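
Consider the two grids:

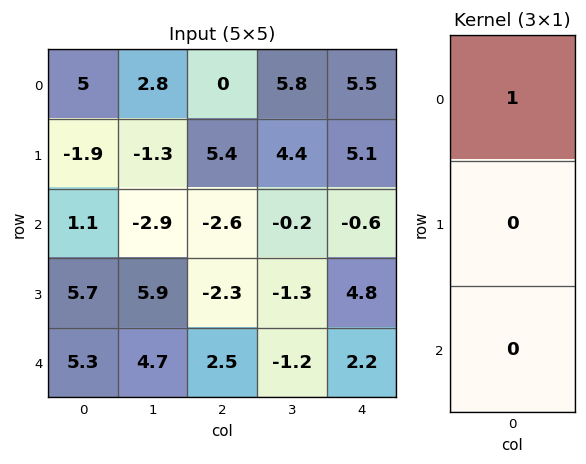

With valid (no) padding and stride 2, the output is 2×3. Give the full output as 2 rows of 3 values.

5 0 5.5
1.1 -2.6 -0.6

Output[0,0]: The receptive field on the input at this output position is [5 / -1.9 / 1.1]. Elementwise product with the kernel and sum: 5·1.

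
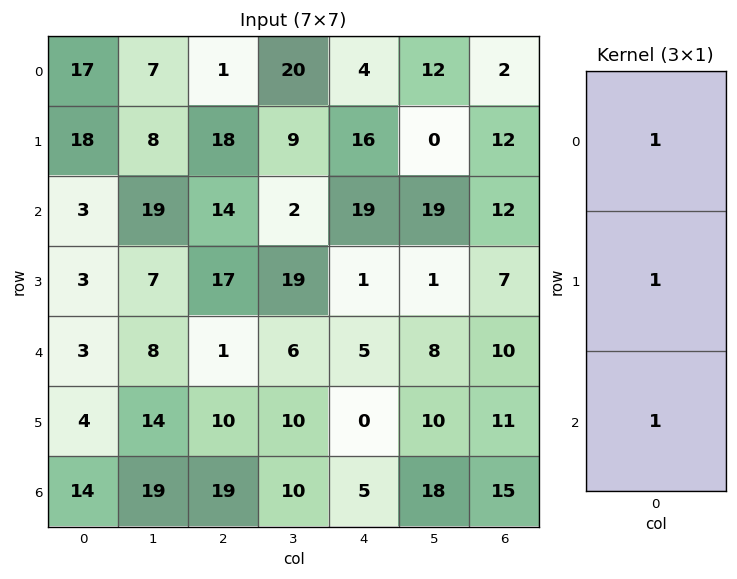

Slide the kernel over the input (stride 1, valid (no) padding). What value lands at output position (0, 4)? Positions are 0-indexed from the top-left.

The receptive field on the input at this output position is [4 / 16 / 19]. Elementwise product with the kernel and sum: 4·1 + 16·1 + 19·1.

39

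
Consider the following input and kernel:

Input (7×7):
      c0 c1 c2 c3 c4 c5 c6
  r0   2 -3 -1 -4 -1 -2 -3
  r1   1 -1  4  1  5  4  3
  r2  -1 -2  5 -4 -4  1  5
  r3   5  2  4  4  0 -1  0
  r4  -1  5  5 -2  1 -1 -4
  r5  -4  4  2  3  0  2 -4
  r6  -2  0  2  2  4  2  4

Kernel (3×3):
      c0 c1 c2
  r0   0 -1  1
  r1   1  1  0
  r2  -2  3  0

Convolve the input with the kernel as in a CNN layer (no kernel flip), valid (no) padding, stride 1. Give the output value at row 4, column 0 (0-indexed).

The receptive field on the input at this output position is [-1 5 5 / -4 4 2 / -2 0 2]. Elementwise product with the kernel and sum: 5·-1 + 5·1 + -4·1 + 4·1 + -2·-2 + 0·3.

4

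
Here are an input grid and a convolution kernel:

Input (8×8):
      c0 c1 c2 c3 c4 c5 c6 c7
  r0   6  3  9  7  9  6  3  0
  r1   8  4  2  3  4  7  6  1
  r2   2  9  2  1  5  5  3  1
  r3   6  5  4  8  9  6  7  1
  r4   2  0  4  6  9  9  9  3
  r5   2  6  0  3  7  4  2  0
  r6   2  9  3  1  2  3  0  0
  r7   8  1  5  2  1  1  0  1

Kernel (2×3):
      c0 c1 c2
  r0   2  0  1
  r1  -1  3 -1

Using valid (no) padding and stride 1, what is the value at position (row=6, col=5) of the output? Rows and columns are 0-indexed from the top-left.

The receptive field on the input at this output position is [3 0 0 / 1 0 1]. Elementwise product with the kernel and sum: 3·2 + 0·1 + 1·-1 + 0·3 + 1·-1.

4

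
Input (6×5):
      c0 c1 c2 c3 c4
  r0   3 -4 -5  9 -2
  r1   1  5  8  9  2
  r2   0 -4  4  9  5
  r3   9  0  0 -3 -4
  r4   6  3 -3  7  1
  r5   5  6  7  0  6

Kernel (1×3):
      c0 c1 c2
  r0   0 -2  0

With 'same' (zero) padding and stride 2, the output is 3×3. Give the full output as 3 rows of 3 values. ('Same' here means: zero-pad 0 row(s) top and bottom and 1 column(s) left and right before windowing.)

Output[0,0]: The receptive field on the zero-padded input at this output position is [0 3 -4]. Elementwise product with the kernel and sum: 3·-2.

-6 10 4
0 -8 -10
-12 6 -2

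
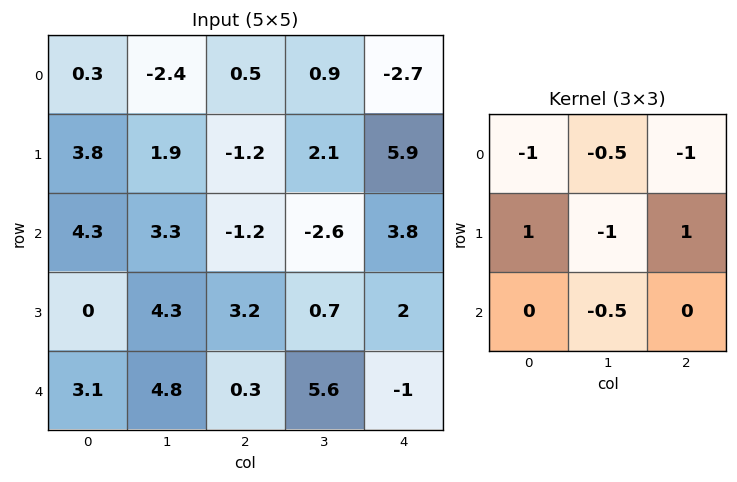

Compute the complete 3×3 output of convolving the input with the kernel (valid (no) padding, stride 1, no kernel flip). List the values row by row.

Output[0,0]: The receptive field on the input at this output position is [0.3 -2.4 0.5 / 3.8 1.9 -1.2 / 4.3 3.3 -1.2]. Elementwise product with the kernel and sum: 0.3·-1 + -2.4·-0.5 + 0.5·-1 + 3.8·1 + 1.9·-1 + -1.2·1 + 3.3·-0.5.

-0.55 7.05 5.65
-5.9 -3.1 -0.9
-8.25 1.55 0.4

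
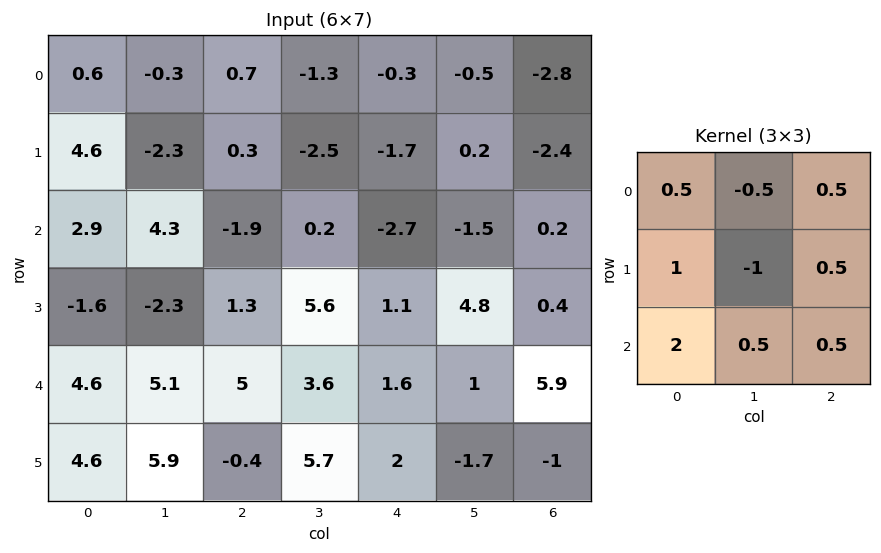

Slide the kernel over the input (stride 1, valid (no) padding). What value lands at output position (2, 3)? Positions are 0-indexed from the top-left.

The receptive field on the input at this output position is [0.2 -2.7 -1.5 / 5.6 1.1 4.8 / 3.6 1.6 1]. Elementwise product with the kernel and sum: 0.2·0.5 + -2.7·-0.5 + -1.5·0.5 + 5.6·1 + 1.1·-1 + 4.8·0.5 + 3.6·2 + 1.6·0.5 + 1·0.5.

16.1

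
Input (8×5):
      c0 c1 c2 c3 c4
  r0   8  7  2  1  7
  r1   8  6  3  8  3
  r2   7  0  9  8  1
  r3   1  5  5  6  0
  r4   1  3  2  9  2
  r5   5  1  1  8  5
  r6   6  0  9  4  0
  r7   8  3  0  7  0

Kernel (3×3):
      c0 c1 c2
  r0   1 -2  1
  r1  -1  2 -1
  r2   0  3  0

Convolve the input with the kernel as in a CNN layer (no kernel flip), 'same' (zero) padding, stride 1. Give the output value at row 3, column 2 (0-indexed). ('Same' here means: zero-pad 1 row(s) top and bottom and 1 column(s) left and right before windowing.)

-5

The receptive field on the zero-padded input at this output position is [0 9 8 / 5 5 6 / 3 2 9]. Elementwise product with the kernel and sum: 0·1 + 9·-2 + 8·1 + 5·-1 + 5·2 + 6·-1 + 2·3.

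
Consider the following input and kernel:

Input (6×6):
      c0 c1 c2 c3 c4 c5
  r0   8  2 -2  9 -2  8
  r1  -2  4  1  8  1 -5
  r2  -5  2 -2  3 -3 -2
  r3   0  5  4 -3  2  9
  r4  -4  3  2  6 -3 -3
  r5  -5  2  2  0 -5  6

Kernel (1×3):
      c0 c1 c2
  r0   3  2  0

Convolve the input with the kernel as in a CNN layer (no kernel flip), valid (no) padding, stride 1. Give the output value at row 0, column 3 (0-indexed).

The receptive field on the input at this output position is [9 -2 8]. Elementwise product with the kernel and sum: 9·3 + -2·2.

23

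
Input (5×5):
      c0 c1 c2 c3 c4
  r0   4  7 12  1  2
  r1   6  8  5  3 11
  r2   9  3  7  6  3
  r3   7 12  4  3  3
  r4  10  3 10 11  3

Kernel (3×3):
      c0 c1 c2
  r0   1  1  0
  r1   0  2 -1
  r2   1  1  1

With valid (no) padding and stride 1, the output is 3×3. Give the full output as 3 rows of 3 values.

41 42 24
36 40 27
55 39 40

Output[0,0]: The receptive field on the input at this output position is [4 7 12 / 6 8 5 / 9 3 7]. Elementwise product with the kernel and sum: 4·1 + 7·1 + 8·2 + 5·-1 + 9·1 + 3·1 + 7·1.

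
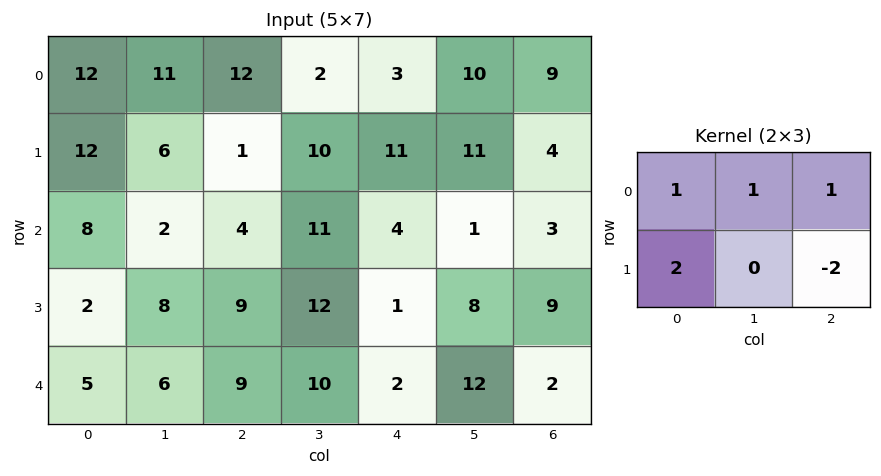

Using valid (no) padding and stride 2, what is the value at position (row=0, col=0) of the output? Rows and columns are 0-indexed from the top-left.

57

The receptive field on the input at this output position is [12 11 12 / 12 6 1]. Elementwise product with the kernel and sum: 12·1 + 11·1 + 12·1 + 12·2 + 1·-2.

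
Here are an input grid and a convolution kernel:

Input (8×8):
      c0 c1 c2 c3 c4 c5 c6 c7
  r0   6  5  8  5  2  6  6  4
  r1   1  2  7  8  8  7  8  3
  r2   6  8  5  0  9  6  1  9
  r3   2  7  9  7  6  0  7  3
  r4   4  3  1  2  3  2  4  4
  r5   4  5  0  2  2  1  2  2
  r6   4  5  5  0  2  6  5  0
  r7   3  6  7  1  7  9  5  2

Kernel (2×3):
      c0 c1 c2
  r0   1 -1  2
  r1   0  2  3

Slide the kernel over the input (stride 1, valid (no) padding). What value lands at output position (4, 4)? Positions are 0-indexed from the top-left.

The receptive field on the input at this output position is [3 2 4 / 2 1 2]. Elementwise product with the kernel and sum: 3·1 + 2·-1 + 4·2 + 1·2 + 2·3.

17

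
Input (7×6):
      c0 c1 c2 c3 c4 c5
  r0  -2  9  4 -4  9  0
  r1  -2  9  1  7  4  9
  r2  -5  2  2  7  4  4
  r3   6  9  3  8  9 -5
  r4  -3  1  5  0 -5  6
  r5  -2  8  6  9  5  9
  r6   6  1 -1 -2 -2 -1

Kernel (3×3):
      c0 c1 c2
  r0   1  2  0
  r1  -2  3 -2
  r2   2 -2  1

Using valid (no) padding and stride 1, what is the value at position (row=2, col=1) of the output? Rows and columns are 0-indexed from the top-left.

-27

The receptive field on the input at this output position is [2 2 7 / 9 3 8 / 1 5 0]. Elementwise product with the kernel and sum: 2·1 + 2·2 + 9·-2 + 3·3 + 8·-2 + 1·2 + 5·-2 + 0·1.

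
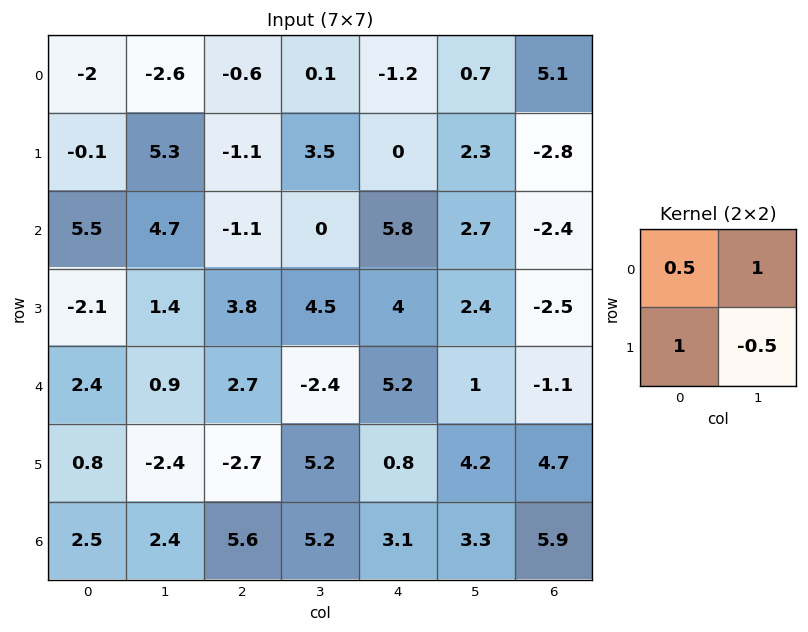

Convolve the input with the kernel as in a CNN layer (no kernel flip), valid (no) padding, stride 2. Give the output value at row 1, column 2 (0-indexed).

The receptive field on the input at this output position is [5.8 2.7 / 4 2.4]. Elementwise product with the kernel and sum: 5.8·0.5 + 2.7·1 + 4·1 + 2.4·-0.5.

8.4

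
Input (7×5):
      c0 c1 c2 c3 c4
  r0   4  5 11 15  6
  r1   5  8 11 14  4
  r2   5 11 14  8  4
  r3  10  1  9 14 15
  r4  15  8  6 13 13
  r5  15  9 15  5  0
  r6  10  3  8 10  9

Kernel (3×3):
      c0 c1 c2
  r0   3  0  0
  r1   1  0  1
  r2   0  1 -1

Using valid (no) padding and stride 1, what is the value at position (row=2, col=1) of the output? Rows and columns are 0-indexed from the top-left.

The receptive field on the input at this output position is [11 14 8 / 1 9 14 / 8 6 13]. Elementwise product with the kernel and sum: 11·3 + 1·1 + 14·1 + 6·1 + 13·-1.

41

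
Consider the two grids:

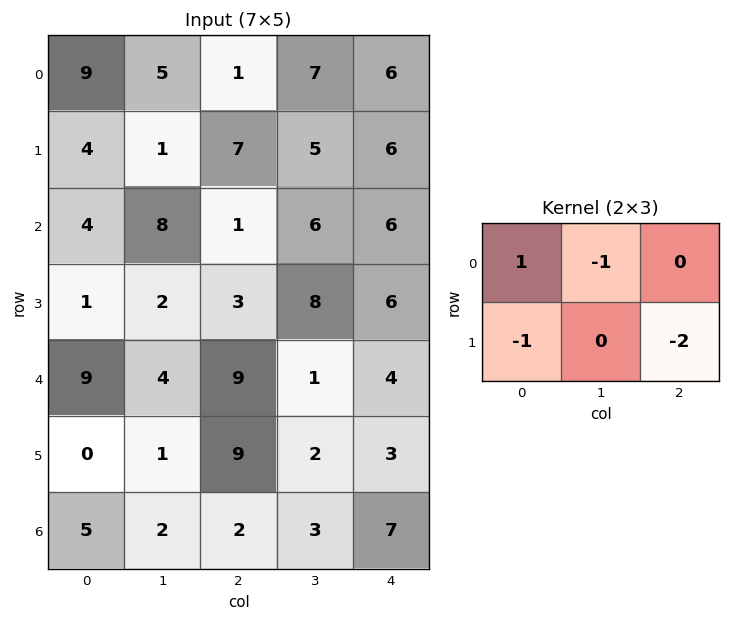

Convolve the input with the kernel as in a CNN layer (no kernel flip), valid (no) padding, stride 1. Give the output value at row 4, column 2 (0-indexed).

-7

The receptive field on the input at this output position is [9 1 4 / 9 2 3]. Elementwise product with the kernel and sum: 9·1 + 1·-1 + 9·-1 + 3·-2.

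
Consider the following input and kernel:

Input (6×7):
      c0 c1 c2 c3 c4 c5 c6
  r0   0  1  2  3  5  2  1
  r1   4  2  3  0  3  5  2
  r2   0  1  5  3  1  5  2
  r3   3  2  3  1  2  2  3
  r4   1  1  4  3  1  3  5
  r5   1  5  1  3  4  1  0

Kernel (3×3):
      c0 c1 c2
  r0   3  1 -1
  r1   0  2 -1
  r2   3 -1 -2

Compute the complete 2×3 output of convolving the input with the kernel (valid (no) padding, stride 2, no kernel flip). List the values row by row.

-11 11 18
-9 24 -3

Output[0,0]: The receptive field on the input at this output position is [0 1 2 / 4 2 3 / 0 1 5]. Elementwise product with the kernel and sum: 0·3 + 1·1 + 2·-1 + 2·2 + 3·-1 + 0·3 + 1·-1 + 5·-2.
Output[0,1]: The receptive field on the input at this output position is [2 3 5 / 3 0 3 / 5 3 1]. Elementwise product with the kernel and sum: 2·3 + 3·1 + 5·-1 + 0·2 + 3·-1 + 5·3 + 3·-1 + 1·-2.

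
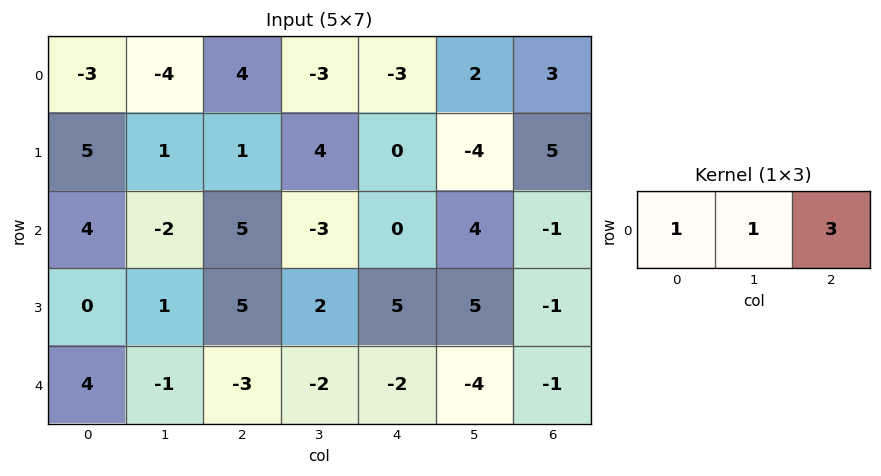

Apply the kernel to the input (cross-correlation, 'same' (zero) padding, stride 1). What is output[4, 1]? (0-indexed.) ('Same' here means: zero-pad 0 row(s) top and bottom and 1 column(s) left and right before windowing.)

-6

The receptive field on the zero-padded input at this output position is [4 -1 -3]. Elementwise product with the kernel and sum: 4·1 + -1·1 + -3·3.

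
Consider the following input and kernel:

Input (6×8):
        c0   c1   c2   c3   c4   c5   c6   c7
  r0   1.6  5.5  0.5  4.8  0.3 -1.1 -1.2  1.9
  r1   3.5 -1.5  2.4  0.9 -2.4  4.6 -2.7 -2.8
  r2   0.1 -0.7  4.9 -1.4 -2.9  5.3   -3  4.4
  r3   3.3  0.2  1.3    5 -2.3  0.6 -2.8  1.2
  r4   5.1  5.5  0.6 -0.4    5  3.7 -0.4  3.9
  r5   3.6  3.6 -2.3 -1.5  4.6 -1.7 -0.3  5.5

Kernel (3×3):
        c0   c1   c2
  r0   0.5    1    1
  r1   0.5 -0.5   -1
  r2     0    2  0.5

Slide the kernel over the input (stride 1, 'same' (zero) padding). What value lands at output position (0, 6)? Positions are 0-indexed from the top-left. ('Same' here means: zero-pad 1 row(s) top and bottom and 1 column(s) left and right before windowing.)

The receptive field on the zero-padded input at this output position is [0 0 0 / -1.1 -1.2 1.9 / 4.6 -2.7 -2.8]. Elementwise product with the kernel and sum: 0·0.5 + 0·1 + 0·1 + -1.1·0.5 + -1.2·-0.5 + 1.9·-1 + -2.7·2 + -2.8·0.5.

-8.65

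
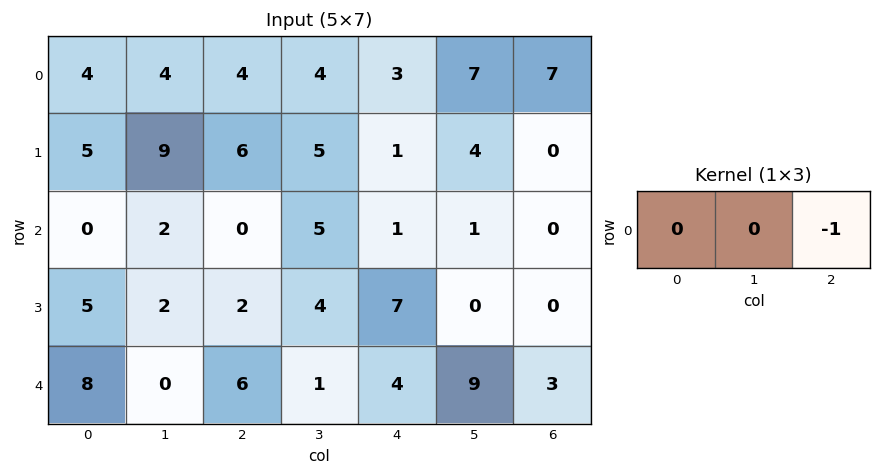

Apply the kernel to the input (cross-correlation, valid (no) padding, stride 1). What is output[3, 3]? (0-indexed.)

The receptive field on the input at this output position is [4 7 0]. Elementwise product with the kernel and sum: 0·-1.

0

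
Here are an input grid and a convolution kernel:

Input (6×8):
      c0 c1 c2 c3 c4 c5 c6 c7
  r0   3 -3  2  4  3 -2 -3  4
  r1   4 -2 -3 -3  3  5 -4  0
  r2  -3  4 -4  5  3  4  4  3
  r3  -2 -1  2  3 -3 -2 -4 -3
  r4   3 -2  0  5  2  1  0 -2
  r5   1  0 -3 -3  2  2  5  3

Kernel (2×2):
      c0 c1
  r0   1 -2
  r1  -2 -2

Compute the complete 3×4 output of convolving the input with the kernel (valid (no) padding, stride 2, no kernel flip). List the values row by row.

5 6 -9 -3
-5 -24 5 12
5 2 -8 -12

Output[0,0]: The receptive field on the input at this output position is [3 -3 / 4 -2]. Elementwise product with the kernel and sum: 3·1 + -3·-2 + 4·-2 + -2·-2.
Output[0,1]: The receptive field on the input at this output position is [2 4 / -3 -3]. Elementwise product with the kernel and sum: 2·1 + 4·-2 + -3·-2 + -3·-2.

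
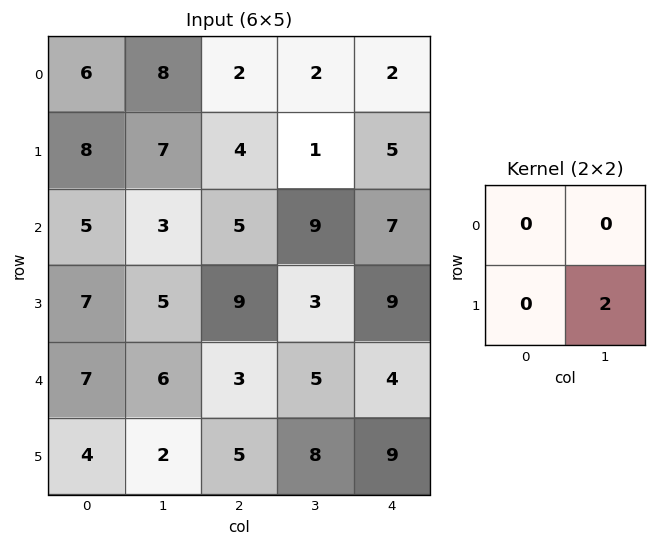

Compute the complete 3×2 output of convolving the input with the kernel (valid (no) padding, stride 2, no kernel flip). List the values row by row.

Output[0,0]: The receptive field on the input at this output position is [6 8 / 8 7]. Elementwise product with the kernel and sum: 7·2.
Output[0,1]: The receptive field on the input at this output position is [2 2 / 4 1]. Elementwise product with the kernel and sum: 1·2.

14 2
10 6
4 16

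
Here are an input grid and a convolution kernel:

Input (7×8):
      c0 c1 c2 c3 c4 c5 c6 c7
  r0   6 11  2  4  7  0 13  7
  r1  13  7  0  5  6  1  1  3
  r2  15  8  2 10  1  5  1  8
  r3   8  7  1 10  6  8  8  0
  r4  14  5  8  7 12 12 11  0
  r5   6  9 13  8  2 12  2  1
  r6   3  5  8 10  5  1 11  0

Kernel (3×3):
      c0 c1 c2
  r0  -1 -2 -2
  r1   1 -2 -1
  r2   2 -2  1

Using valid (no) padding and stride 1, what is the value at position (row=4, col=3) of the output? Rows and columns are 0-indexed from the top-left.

-52

The receptive field on the input at this output position is [7 12 12 / 8 2 12 / 10 5 1]. Elementwise product with the kernel and sum: 7·-1 + 12·-2 + 12·-2 + 8·1 + 2·-2 + 12·-1 + 10·2 + 5·-2 + 1·1.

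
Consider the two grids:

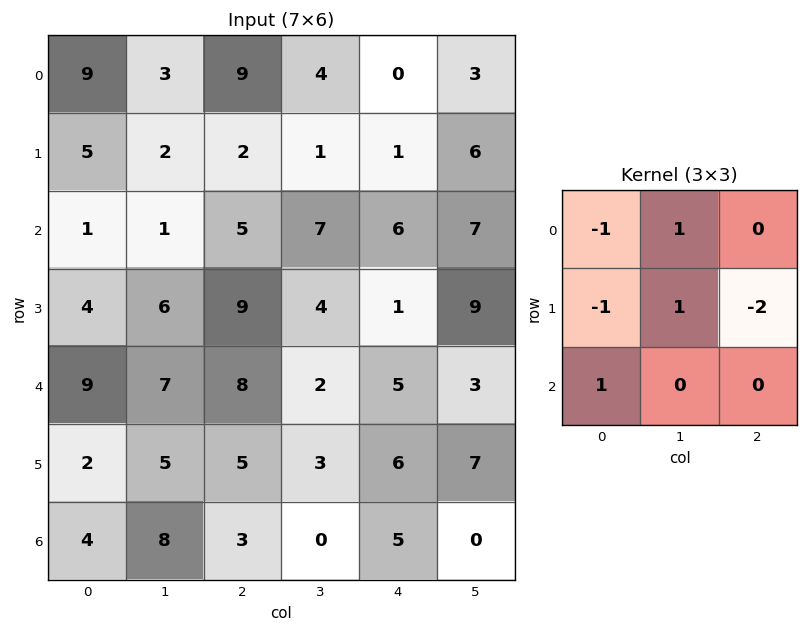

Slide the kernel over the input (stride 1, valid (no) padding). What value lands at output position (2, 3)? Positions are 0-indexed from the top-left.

The receptive field on the input at this output position is [7 6 7 / 4 1 9 / 2 5 3]. Elementwise product with the kernel and sum: 7·-1 + 6·1 + 4·-1 + 1·1 + 9·-2 + 2·1.

-20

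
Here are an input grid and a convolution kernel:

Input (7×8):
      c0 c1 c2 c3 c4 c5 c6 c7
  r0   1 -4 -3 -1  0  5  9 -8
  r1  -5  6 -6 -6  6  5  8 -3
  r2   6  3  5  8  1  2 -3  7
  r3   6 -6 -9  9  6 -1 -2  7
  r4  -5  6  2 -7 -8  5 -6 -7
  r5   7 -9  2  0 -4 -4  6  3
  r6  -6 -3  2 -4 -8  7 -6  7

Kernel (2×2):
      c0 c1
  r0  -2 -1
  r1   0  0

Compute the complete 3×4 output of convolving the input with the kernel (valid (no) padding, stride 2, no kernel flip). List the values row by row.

Output[0,0]: The receptive field on the input at this output position is [1 -4 / -5 6]. Elementwise product with the kernel and sum: 1·-2 + -4·-1.

2 7 -5 -10
-15 -18 -4 -1
4 3 11 19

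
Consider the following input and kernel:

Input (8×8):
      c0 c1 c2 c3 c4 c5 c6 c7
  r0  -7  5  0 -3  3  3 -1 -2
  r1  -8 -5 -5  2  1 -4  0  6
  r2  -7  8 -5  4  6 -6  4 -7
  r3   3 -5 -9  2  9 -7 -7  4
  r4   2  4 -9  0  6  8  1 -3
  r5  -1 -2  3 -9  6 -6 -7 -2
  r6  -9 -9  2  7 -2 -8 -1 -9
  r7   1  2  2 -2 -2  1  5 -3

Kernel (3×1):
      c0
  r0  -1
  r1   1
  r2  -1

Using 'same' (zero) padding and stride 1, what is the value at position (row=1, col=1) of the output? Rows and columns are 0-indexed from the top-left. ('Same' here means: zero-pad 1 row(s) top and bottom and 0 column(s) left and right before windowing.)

-18

The receptive field on the zero-padded input at this output position is [5 / -5 / 8]. Elementwise product with the kernel and sum: 5·-1 + -5·1 + 8·-1.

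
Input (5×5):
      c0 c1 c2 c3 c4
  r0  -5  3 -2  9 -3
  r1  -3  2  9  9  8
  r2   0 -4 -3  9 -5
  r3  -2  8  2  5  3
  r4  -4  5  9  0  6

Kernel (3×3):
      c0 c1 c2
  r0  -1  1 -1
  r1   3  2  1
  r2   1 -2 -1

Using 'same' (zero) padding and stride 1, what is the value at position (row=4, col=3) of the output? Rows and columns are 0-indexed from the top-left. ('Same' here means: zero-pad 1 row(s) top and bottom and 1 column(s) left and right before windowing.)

The receptive field on the zero-padded input at this output position is [2 5 3 / 9 0 6 / 0 0 0]. Elementwise product with the kernel and sum: 2·-1 + 5·1 + 3·-1 + 9·3 + 0·2 + 6·1 + 0·1 + 0·-2 + 0·-1.

33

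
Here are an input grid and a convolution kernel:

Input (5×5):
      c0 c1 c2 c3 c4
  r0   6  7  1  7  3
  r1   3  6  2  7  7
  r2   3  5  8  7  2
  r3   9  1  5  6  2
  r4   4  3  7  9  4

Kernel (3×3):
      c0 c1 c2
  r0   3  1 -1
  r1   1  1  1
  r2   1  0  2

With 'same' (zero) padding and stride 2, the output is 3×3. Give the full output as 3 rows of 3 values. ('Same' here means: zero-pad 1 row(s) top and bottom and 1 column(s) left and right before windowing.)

25 35 17
7 46 43
15 21 33

Output[0,0]: The receptive field on the zero-padded input at this output position is [0 0 0 / 0 6 7 / 0 3 6]. Elementwise product with the kernel and sum: 0·3 + 0·1 + 0·-1 + 0·1 + 6·1 + 7·1 + 0·1 + 6·2.
Output[0,1]: The receptive field on the zero-padded input at this output position is [0 0 0 / 7 1 7 / 6 2 7]. Elementwise product with the kernel and sum: 0·3 + 0·1 + 0·-1 + 7·1 + 1·1 + 7·1 + 6·1 + 7·2.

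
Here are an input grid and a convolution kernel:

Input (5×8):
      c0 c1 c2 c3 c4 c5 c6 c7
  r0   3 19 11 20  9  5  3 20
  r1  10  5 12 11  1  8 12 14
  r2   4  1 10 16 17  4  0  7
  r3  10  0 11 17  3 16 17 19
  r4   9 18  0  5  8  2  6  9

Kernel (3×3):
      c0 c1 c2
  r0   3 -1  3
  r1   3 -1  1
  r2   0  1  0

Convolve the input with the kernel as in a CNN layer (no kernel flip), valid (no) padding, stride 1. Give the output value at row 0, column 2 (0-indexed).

The receptive field on the input at this output position is [11 20 9 / 12 11 1 / 10 16 17]. Elementwise product with the kernel and sum: 11·3 + 20·-1 + 9·3 + 12·3 + 11·-1 + 1·1 + 16·1.

82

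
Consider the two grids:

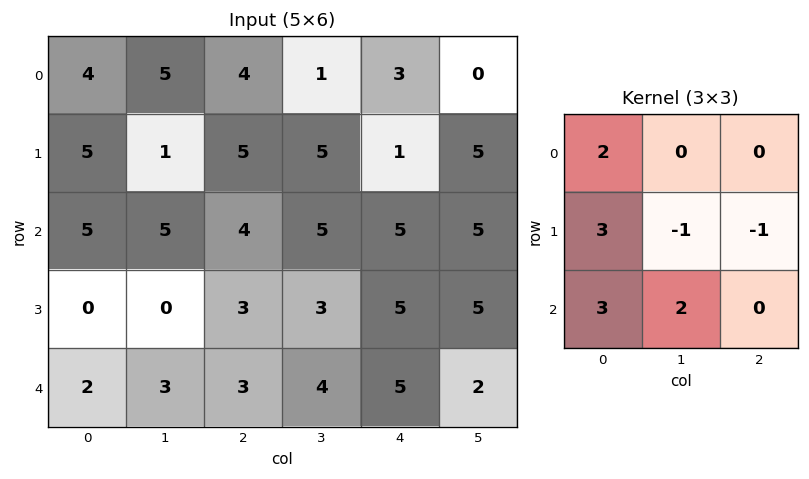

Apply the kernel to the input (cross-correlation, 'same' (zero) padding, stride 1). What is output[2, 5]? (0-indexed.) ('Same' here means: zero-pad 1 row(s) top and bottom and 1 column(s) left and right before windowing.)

37

The receptive field on the zero-padded input at this output position is [1 5 0 / 5 5 0 / 5 5 0]. Elementwise product with the kernel and sum: 1·2 + 5·3 + 5·-1 + 0·-1 + 5·3 + 5·2.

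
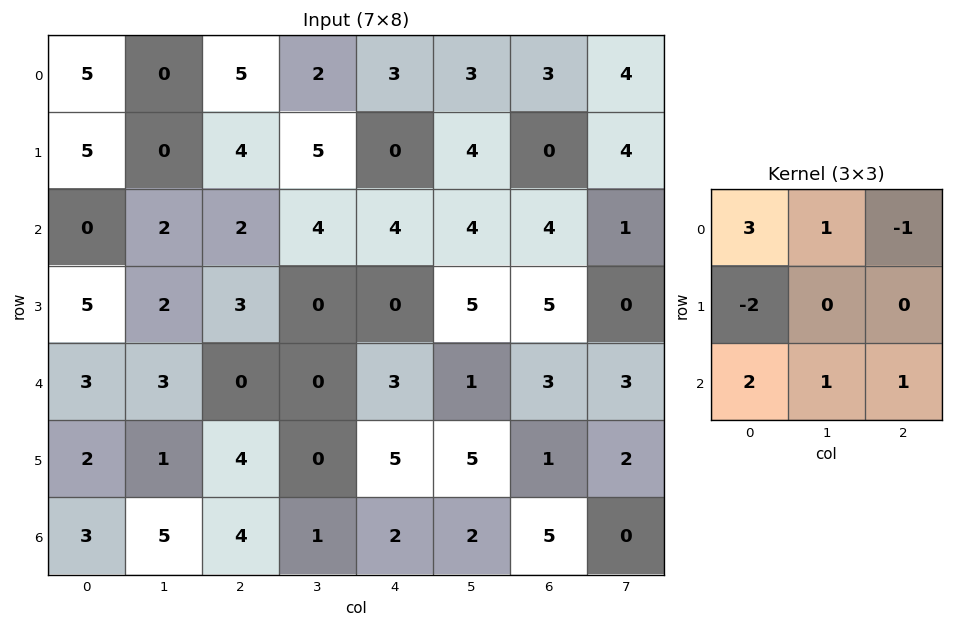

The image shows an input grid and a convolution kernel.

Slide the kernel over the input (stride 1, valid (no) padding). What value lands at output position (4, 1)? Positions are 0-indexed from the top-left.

22

The receptive field on the input at this output position is [3 0 0 / 1 4 0 / 5 4 1]. Elementwise product with the kernel and sum: 3·3 + 0·1 + 0·-1 + 1·-2 + 5·2 + 4·1 + 1·1.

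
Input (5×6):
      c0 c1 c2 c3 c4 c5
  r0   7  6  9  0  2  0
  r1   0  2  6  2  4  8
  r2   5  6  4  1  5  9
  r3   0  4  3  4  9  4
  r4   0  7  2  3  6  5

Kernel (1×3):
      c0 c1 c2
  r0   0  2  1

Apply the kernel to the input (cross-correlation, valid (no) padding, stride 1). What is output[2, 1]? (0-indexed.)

The receptive field on the input at this output position is [6 4 1]. Elementwise product with the kernel and sum: 4·2 + 1·1.

9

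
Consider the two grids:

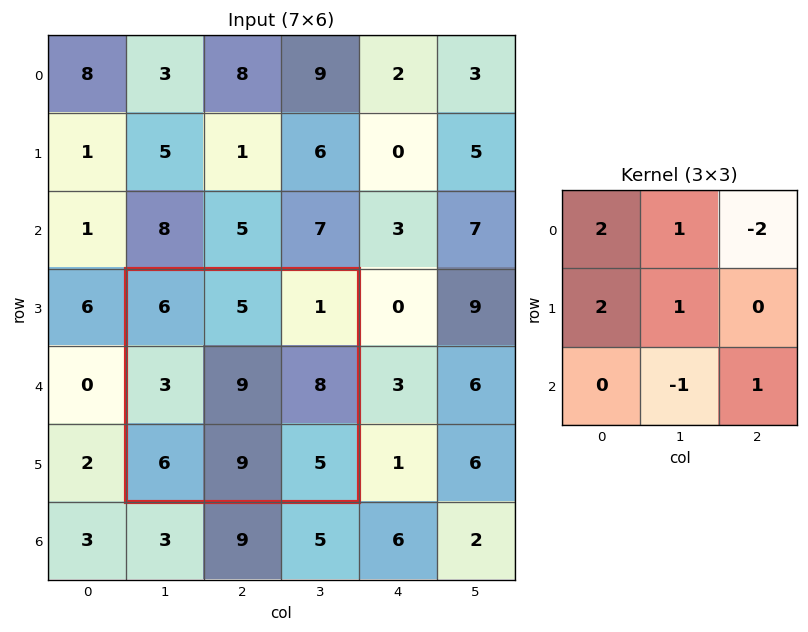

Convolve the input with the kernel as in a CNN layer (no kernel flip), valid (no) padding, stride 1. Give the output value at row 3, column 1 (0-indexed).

The receptive field on the input at this output position is [6 5 1 / 3 9 8 / 6 9 5]. Elementwise product with the kernel and sum: 6·2 + 5·1 + 1·-2 + 3·2 + 9·1 + 9·-1 + 5·1.

26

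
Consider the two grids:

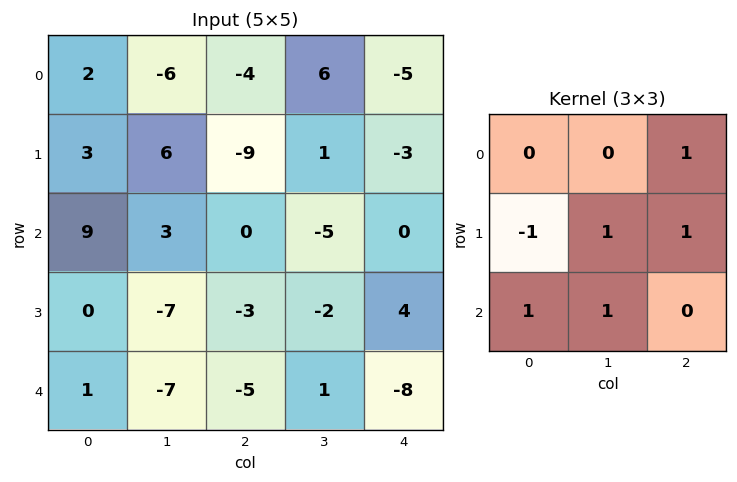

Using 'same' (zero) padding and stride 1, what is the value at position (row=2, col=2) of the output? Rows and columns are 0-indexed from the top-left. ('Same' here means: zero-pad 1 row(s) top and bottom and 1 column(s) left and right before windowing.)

The receptive field on the zero-padded input at this output position is [6 -9 1 / 3 0 -5 / -7 -3 -2]. Elementwise product with the kernel and sum: 1·1 + 3·-1 + 0·1 + -5·1 + -7·1 + -3·1.

-17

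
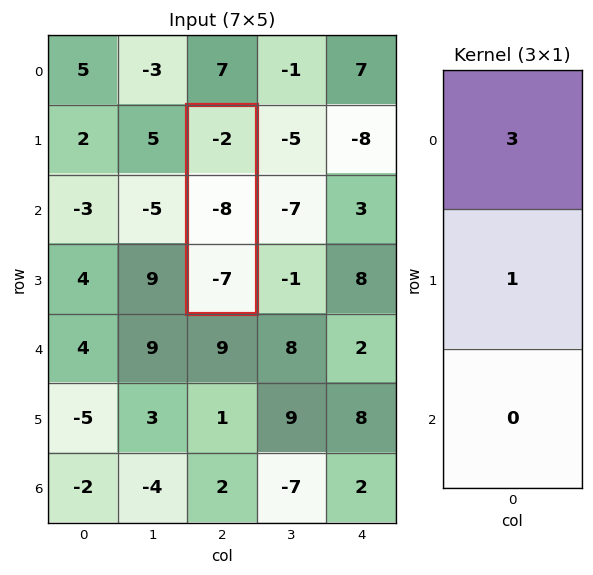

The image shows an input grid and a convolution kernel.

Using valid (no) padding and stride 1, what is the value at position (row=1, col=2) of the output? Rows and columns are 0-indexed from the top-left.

-14

The receptive field on the input at this output position is [-2 / -8 / -7]. Elementwise product with the kernel and sum: -2·3 + -8·1.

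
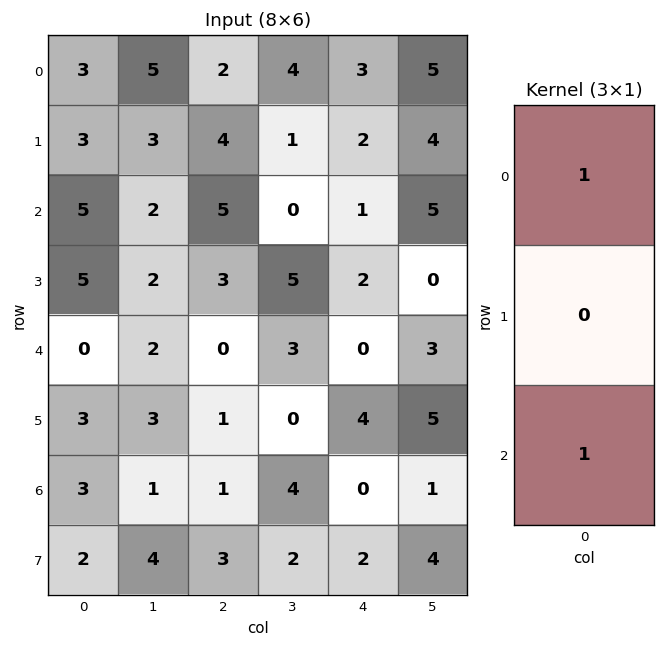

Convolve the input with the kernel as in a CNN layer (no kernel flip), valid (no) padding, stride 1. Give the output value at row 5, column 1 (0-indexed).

The receptive field on the input at this output position is [3 / 1 / 4]. Elementwise product with the kernel and sum: 3·1 + 4·1.

7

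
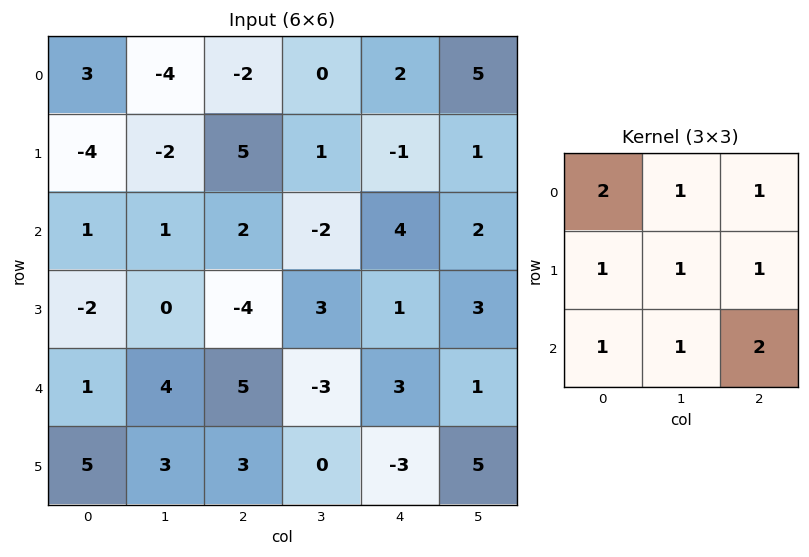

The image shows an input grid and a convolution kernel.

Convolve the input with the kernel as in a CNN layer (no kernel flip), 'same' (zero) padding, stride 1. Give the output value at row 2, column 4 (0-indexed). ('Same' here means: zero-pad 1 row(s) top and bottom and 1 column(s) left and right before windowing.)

16

The receptive field on the zero-padded input at this output position is [1 -1 1 / -2 4 2 / 3 1 3]. Elementwise product with the kernel and sum: 1·2 + -1·1 + 1·1 + -2·1 + 4·1 + 2·1 + 3·1 + 1·1 + 3·2.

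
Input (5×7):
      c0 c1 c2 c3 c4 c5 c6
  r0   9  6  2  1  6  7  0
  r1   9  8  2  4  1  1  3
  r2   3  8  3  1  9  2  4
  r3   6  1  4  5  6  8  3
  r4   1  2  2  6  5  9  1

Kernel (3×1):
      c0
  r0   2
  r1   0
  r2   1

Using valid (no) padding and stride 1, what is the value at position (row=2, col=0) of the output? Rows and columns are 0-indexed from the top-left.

7

The receptive field on the input at this output position is [3 / 6 / 1]. Elementwise product with the kernel and sum: 3·2 + 1·1.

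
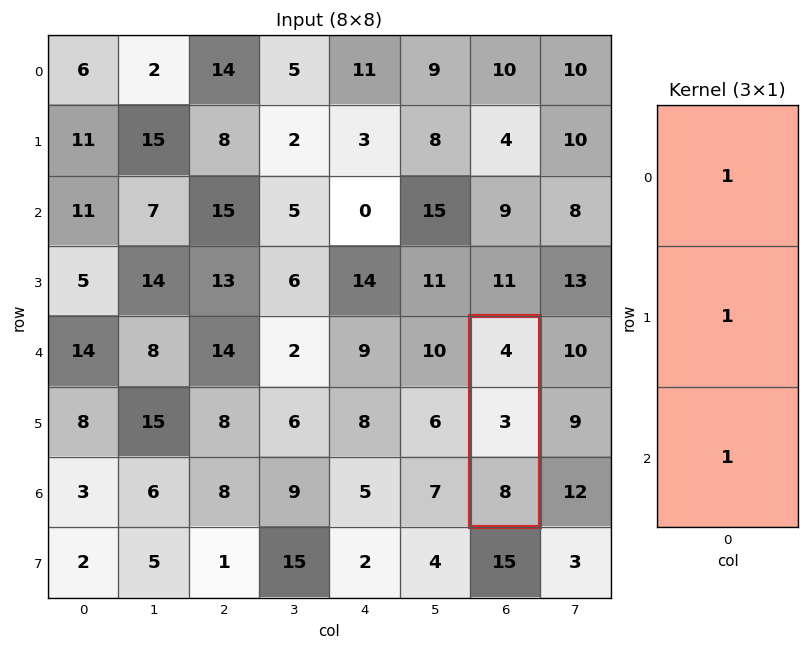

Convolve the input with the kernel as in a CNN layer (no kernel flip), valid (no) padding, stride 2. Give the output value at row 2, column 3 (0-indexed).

15

The receptive field on the input at this output position is [4 / 3 / 8]. Elementwise product with the kernel and sum: 4·1 + 3·1 + 8·1.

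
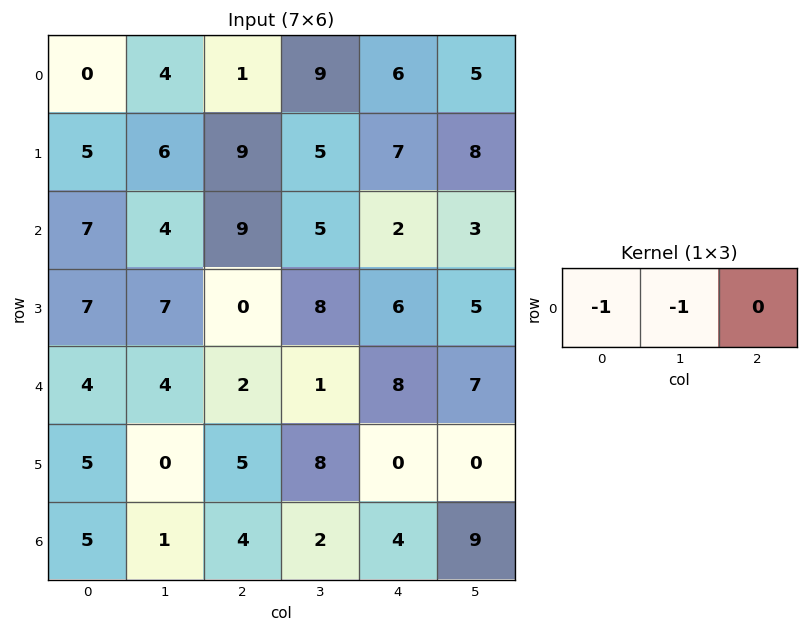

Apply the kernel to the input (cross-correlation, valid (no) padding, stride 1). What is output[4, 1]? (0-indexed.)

The receptive field on the input at this output position is [4 2 1]. Elementwise product with the kernel and sum: 4·-1 + 2·-1.

-6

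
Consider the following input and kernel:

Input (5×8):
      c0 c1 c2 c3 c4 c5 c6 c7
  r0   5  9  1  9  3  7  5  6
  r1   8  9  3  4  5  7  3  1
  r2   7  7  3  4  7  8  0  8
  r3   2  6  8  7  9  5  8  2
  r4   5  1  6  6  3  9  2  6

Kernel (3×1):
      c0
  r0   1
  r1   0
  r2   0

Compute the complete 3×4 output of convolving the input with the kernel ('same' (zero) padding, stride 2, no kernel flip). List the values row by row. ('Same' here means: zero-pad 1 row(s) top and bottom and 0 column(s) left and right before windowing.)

0 0 0 0
8 3 5 3
2 8 9 8

Output[0,0]: The receptive field on the zero-padded input at this output position is [0 / 5 / 8]. Elementwise product with the kernel and sum: 0·1.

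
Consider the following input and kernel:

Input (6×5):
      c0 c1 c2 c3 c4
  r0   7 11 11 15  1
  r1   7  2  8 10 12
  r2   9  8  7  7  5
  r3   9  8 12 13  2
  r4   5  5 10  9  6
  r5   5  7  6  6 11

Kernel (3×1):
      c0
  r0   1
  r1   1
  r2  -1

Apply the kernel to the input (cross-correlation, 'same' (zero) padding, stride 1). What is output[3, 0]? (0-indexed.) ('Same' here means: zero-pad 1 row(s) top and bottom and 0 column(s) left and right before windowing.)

The receptive field on the zero-padded input at this output position is [9 / 9 / 5]. Elementwise product with the kernel and sum: 9·1 + 9·1 + 5·-1.

13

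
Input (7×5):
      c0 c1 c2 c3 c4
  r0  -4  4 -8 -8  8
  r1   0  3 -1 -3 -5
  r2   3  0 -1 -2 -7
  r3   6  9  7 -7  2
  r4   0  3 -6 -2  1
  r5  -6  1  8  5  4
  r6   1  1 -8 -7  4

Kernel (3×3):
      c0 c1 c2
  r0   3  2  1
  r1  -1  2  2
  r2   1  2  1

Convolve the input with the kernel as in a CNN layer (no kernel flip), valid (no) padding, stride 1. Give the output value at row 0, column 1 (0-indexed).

The receptive field on the input at this output position is [4 -8 -8 / 3 -1 -3 / 0 -1 -2]. Elementwise product with the kernel and sum: 4·3 + -8·2 + -8·1 + 3·-1 + -1·2 + -3·2 + 0·1 + -1·2 + -2·1.

-27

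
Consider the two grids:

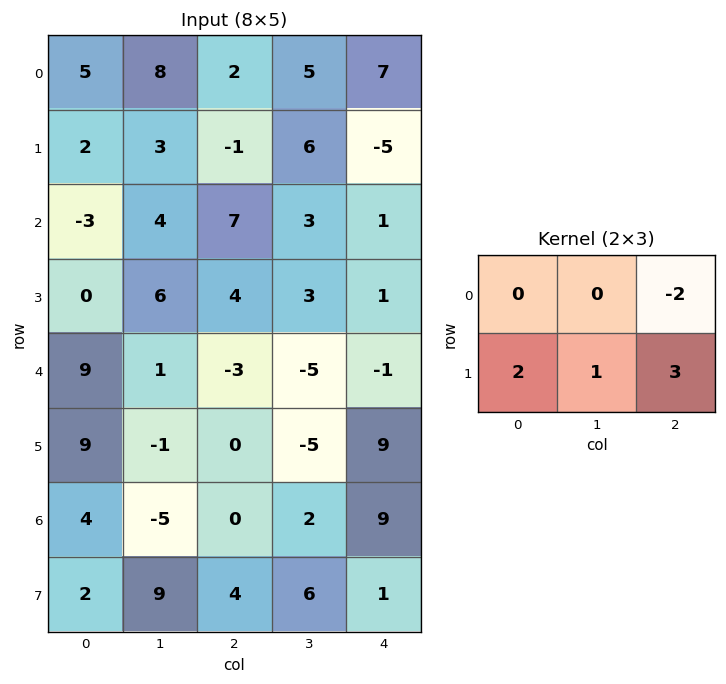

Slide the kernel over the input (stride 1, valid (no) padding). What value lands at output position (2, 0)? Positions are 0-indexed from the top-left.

The receptive field on the input at this output position is [-3 4 7 / 0 6 4]. Elementwise product with the kernel and sum: 7·-2 + 0·2 + 6·1 + 4·3.

4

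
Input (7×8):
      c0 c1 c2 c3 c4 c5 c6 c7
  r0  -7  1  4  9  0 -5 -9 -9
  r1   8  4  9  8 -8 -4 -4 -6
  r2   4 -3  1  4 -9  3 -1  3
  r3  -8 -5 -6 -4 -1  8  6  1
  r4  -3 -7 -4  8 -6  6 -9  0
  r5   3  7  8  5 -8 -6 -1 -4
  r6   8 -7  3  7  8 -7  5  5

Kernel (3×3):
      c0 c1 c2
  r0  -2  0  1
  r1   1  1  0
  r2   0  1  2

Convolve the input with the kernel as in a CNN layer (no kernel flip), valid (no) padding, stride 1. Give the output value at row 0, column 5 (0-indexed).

-2

The receptive field on the input at this output position is [-5 -9 -9 / -4 -4 -6 / 3 -1 3]. Elementwise product with the kernel and sum: -5·-2 + -9·1 + -4·1 + -4·1 + -1·1 + 3·2.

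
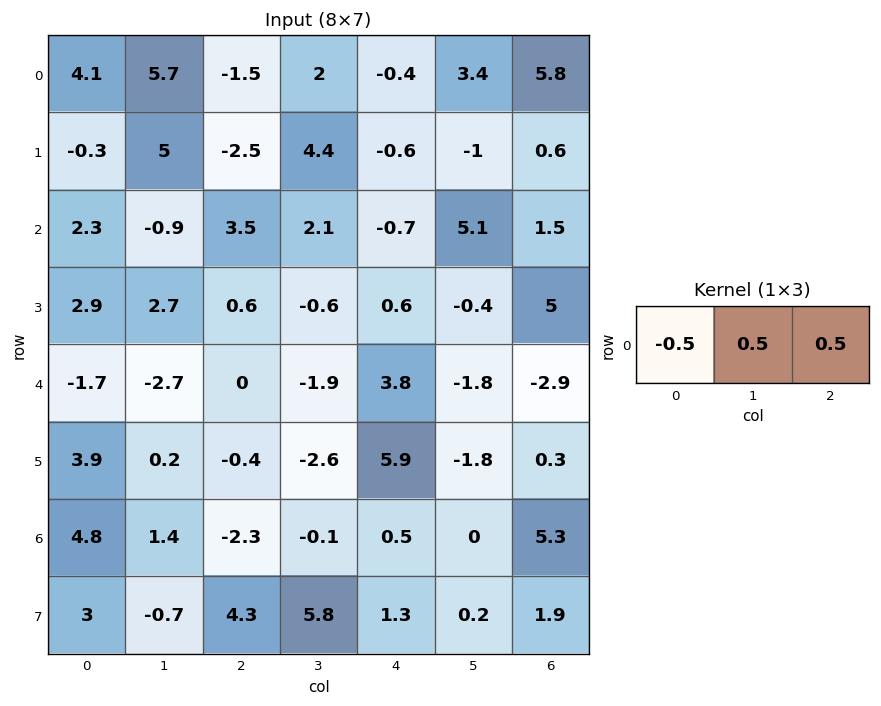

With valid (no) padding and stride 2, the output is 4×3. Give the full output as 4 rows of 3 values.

Output[0,0]: The receptive field on the input at this output position is [4.1 5.7 -1.5]. Elementwise product with the kernel and sum: 4.1·-0.5 + 5.7·0.5 + -1.5·0.5.
Output[0,1]: The receptive field on the input at this output position is [-1.5 2 -0.4]. Elementwise product with the kernel and sum: -1.5·-0.5 + 2·0.5 + -0.4·0.5.

0.05 1.55 4.8
0.15 -1.05 3.65
-0.5 0.95 -4.25
-2.85 1.35 2.4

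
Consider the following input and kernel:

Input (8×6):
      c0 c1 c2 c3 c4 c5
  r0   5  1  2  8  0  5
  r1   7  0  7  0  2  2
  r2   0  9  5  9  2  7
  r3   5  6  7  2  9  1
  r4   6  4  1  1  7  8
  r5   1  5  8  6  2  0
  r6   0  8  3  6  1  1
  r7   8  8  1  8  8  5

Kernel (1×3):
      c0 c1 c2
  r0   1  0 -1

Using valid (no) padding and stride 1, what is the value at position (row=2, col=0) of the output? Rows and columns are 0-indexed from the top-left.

-5

The receptive field on the input at this output position is [0 9 5]. Elementwise product with the kernel and sum: 0·1 + 5·-1.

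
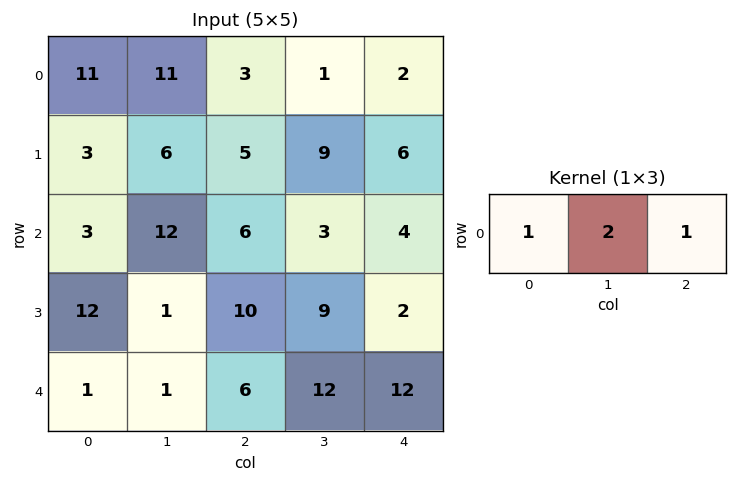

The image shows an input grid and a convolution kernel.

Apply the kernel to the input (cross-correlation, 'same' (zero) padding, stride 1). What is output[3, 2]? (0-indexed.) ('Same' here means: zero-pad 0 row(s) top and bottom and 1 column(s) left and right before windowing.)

The receptive field on the zero-padded input at this output position is [1 10 9]. Elementwise product with the kernel and sum: 1·1 + 10·2 + 9·1.

30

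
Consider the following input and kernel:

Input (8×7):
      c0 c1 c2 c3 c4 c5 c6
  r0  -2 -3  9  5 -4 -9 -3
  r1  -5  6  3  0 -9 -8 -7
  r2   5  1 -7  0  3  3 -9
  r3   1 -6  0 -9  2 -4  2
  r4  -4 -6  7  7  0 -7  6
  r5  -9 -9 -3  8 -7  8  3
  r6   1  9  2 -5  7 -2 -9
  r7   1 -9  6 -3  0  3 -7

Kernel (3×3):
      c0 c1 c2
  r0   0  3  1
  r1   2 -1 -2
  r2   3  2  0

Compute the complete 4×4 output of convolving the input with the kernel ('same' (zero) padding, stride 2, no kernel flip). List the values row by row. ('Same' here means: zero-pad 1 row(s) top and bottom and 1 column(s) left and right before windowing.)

Output[0,0]: The receptive field on the zero-padded input at this output position is [0 0 0 / 0 -2 -3 / 0 -5 6]. Elementwise product with the kernel and sum: 0·3 + 0·1 + 0·2 + -2·-1 + -3·-2 + 0·3 + -5·2.
Output[0,1]: The receptive field on the zero-padded input at this output position is [0 0 0 / -3 9 5 / 6 3 0]. Elementwise product with the kernel and sum: 0·3 + 0·1 + -3·2 + 9·-1 + 5·-2 + 6·3 + 3·2.

-2 -1 14 -53
-14 0 -67 -14
-5 -75 40 16
-53 10 -35 9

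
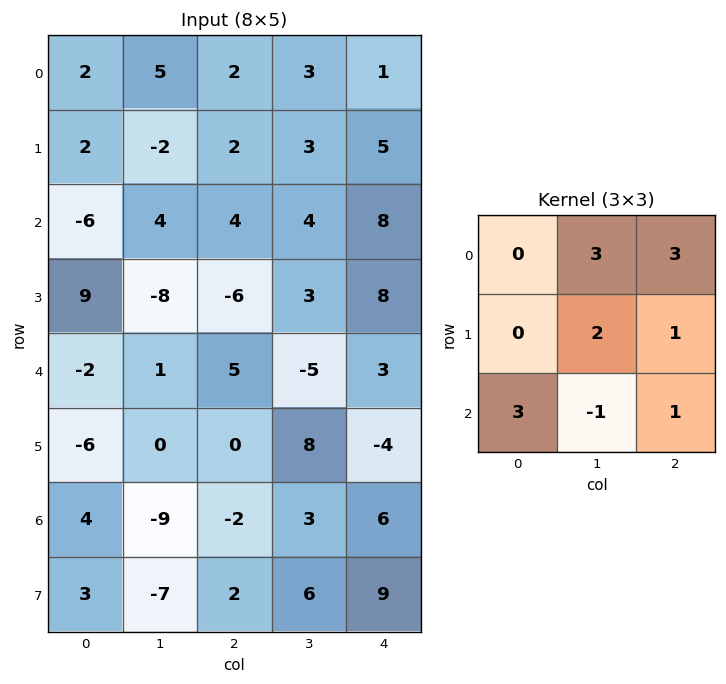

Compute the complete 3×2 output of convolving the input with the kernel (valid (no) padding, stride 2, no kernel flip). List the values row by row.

1 39
0 73
37 3

Output[0,0]: The receptive field on the input at this output position is [2 5 2 / 2 -2 2 / -6 4 4]. Elementwise product with the kernel and sum: 5·3 + 2·3 + -2·2 + 2·1 + -6·3 + 4·-1 + 4·1.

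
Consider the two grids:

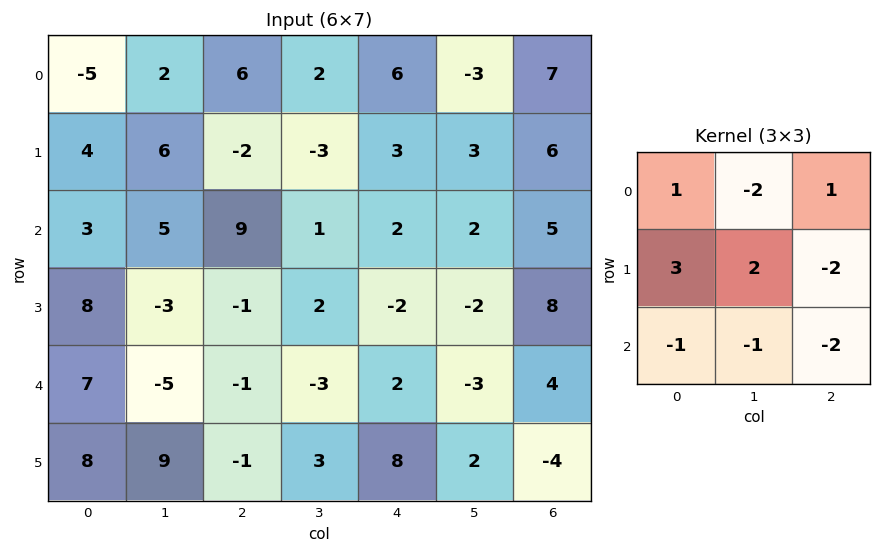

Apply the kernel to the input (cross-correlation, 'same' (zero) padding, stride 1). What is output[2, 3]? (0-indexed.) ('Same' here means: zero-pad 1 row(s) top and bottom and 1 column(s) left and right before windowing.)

35

The receptive field on the zero-padded input at this output position is [-2 -3 3 / 9 1 2 / -1 2 -2]. Elementwise product with the kernel and sum: -2·1 + -3·-2 + 3·1 + 9·3 + 1·2 + 2·-2 + -1·-1 + 2·-1 + -2·-2.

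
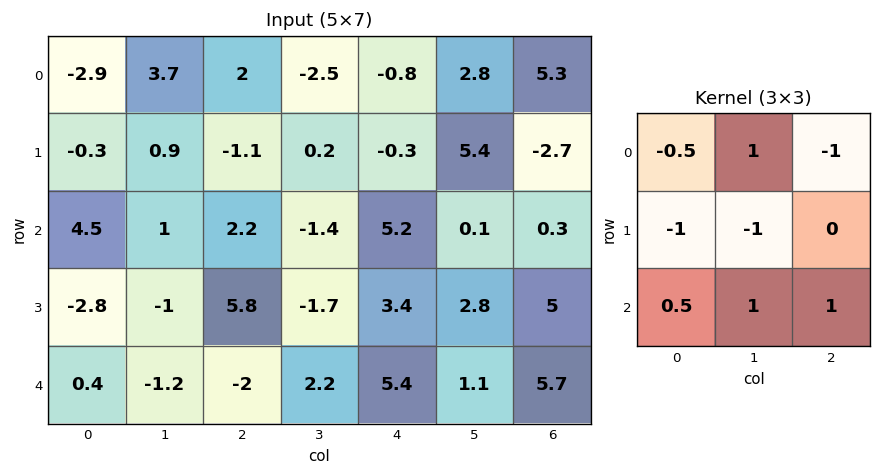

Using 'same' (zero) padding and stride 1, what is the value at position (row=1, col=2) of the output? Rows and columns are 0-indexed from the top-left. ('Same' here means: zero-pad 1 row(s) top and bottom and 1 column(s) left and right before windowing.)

The receptive field on the zero-padded input at this output position is [3.7 2 -2.5 / 0.9 -1.1 0.2 / 1 2.2 -1.4]. Elementwise product with the kernel and sum: 3.7·-0.5 + 2·1 + -2.5·-1 + 0.9·-1 + -1.1·-1 + 1·0.5 + 2.2·1 + -1.4·1.

4.15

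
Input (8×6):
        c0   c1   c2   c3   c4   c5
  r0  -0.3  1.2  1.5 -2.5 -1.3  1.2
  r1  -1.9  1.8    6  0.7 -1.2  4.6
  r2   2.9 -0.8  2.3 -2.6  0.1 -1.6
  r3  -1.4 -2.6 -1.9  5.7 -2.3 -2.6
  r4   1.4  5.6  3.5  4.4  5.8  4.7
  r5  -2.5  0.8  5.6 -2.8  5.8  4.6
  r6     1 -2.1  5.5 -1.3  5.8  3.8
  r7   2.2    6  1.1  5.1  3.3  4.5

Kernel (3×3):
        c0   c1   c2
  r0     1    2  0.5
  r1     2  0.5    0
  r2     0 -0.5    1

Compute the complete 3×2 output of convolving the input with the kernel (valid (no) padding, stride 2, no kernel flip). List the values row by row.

Output[0,0]: The receptive field on the input at this output position is [-0.3 1.2 1.5 / -1.9 1.8 6 / 2.9 -0.8 2.3]. Elementwise product with the kernel and sum: -0.3·1 + 1.2·2 + 1.5·0.5 + -1.9·2 + 1.8·0.5 + -0.8·-0.5 + 2.3·1.
Output[0,1]: The receptive field on the input at this output position is [1.5 -2.5 -1.3 / 6 0.7 -1.2 / 2.3 -2.6 0.1]. Elementwise product with the kernel and sum: 1.5·1 + -2.5·2 + -1.3·0.5 + 6·2 + 0.7·0.5 + -2.6·-0.5 + 0.1·1.

2.65 9.6
-0.95 -0.2
16.3 31.45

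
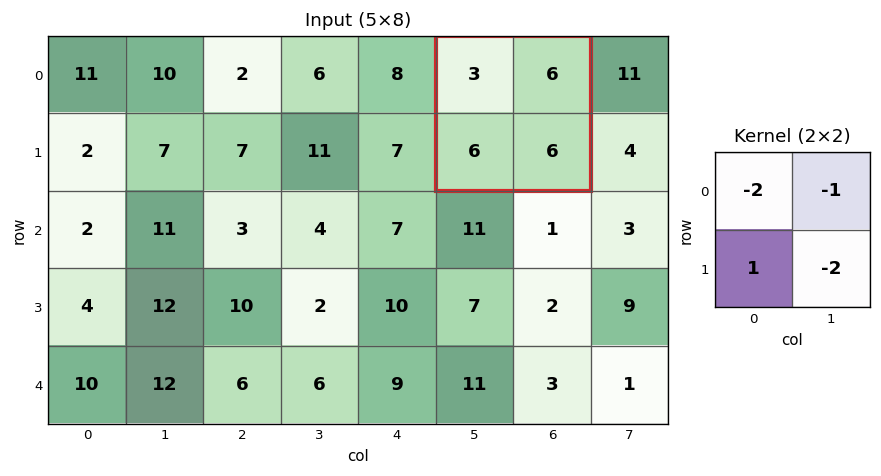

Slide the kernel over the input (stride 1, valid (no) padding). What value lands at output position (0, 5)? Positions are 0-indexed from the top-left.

The receptive field on the input at this output position is [3 6 / 6 6]. Elementwise product with the kernel and sum: 3·-2 + 6·-1 + 6·1 + 6·-2.

-18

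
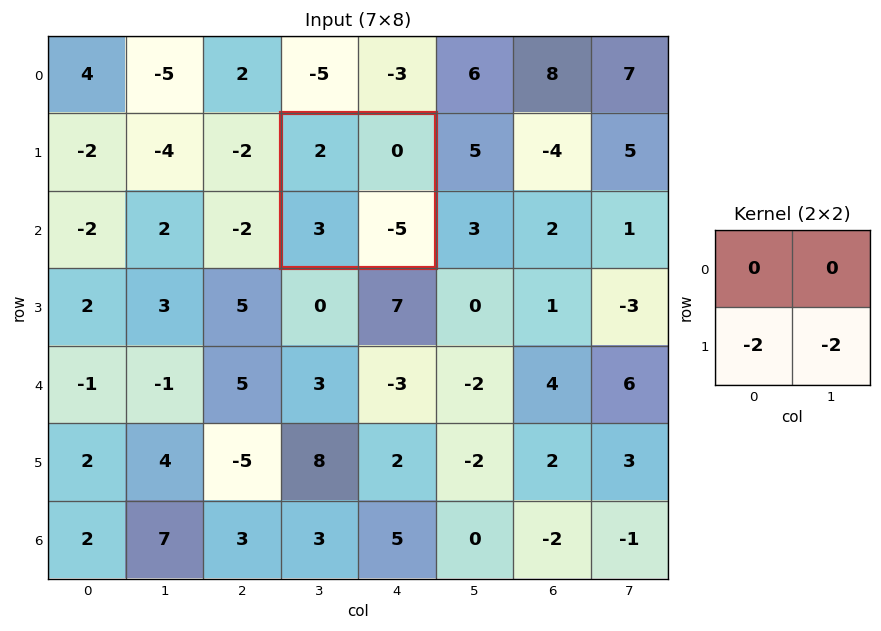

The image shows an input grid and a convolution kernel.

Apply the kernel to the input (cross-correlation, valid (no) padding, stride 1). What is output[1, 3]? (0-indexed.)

The receptive field on the input at this output position is [2 0 / 3 -5]. Elementwise product with the kernel and sum: 3·-2 + -5·-2.

4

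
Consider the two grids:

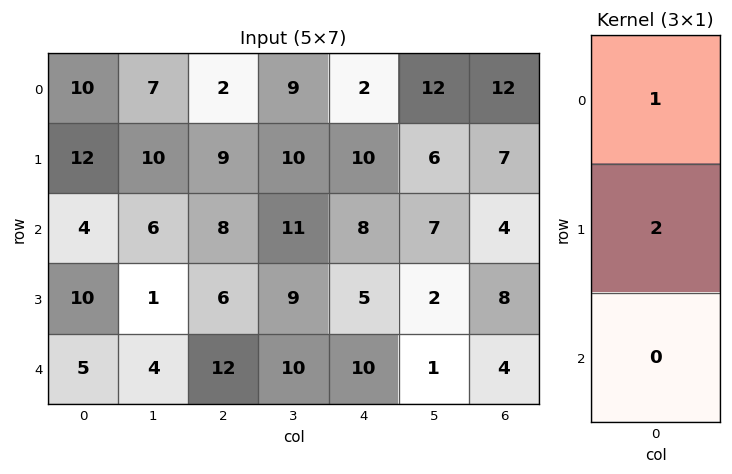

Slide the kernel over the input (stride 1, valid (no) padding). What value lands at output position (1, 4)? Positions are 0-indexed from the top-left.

The receptive field on the input at this output position is [10 / 8 / 5]. Elementwise product with the kernel and sum: 10·1 + 8·2.

26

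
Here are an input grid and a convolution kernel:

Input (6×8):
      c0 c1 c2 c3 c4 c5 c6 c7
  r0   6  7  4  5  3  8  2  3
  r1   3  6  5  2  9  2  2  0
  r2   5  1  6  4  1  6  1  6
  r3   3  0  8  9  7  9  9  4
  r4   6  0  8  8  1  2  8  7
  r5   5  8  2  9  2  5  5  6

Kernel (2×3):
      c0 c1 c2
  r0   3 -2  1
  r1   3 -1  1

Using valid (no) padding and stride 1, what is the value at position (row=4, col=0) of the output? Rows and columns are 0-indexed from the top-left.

35

The receptive field on the input at this output position is [6 0 8 / 5 8 2]. Elementwise product with the kernel and sum: 6·3 + 0·-2 + 8·1 + 5·3 + 8·-1 + 2·1.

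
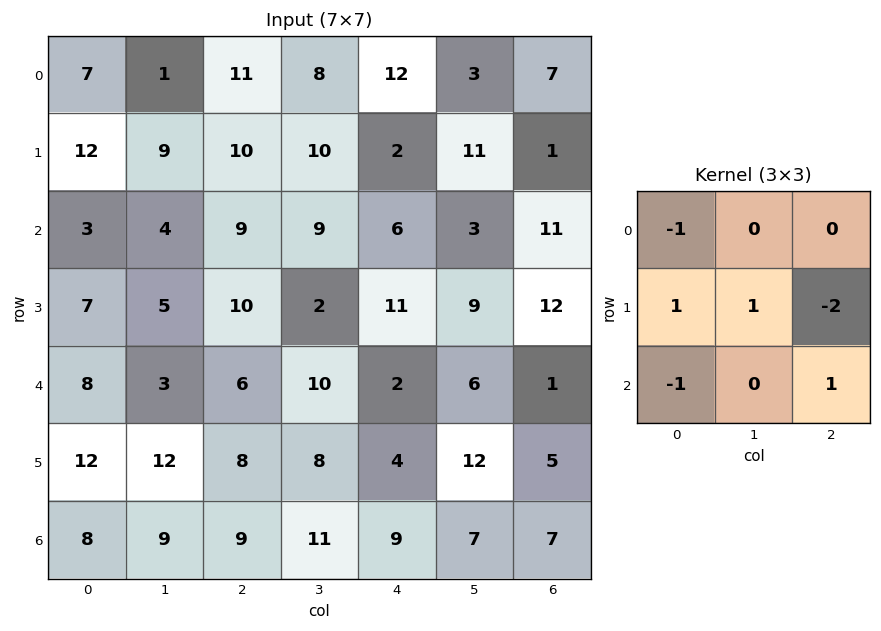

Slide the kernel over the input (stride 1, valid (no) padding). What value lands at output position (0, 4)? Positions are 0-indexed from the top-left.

The receptive field on the input at this output position is [12 3 7 / 2 11 1 / 6 3 11]. Elementwise product with the kernel and sum: 12·-1 + 2·1 + 11·1 + 1·-2 + 6·-1 + 11·1.

4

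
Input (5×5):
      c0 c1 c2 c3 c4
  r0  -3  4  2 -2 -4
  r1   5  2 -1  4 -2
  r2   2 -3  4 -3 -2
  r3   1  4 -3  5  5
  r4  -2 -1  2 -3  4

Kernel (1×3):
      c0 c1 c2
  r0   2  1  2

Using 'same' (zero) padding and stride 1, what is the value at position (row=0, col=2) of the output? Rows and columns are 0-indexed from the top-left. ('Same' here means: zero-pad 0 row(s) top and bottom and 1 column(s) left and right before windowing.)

6

The receptive field on the zero-padded input at this output position is [4 2 -2]. Elementwise product with the kernel and sum: 4·2 + 2·1 + -2·2.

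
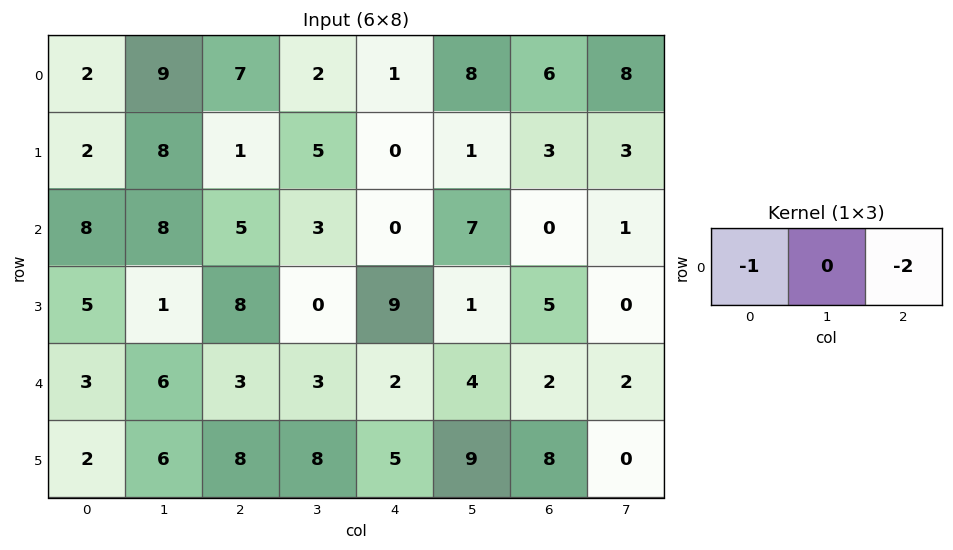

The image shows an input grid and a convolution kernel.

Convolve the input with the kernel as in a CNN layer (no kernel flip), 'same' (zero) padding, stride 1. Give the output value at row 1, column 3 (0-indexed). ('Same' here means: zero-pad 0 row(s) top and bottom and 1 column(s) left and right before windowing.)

-1

The receptive field on the zero-padded input at this output position is [1 5 0]. Elementwise product with the kernel and sum: 1·-1 + 0·-2.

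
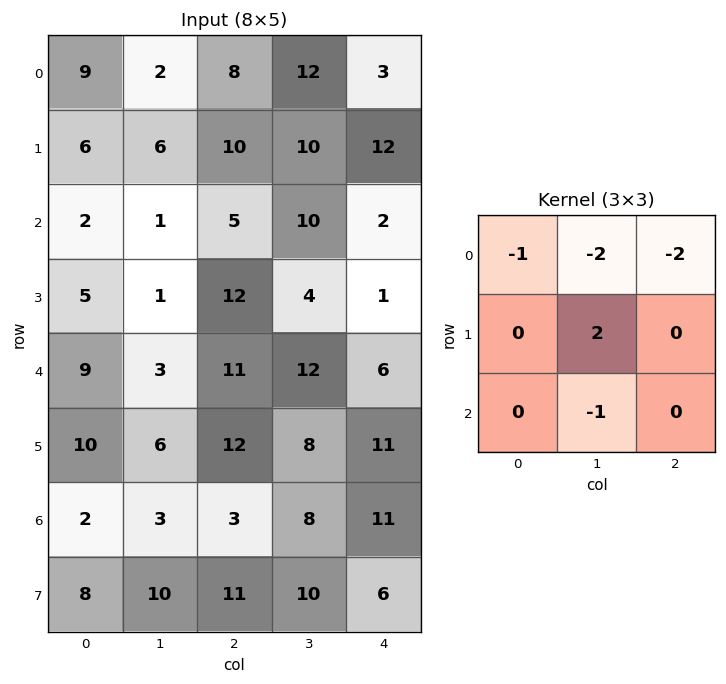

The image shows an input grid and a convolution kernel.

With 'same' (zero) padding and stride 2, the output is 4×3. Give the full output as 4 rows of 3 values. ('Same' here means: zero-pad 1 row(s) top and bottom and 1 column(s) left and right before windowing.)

12 6 -6
-25 -48 -31
-4 -23 -5
-36 -51 -14

Output[0,0]: The receptive field on the zero-padded input at this output position is [0 0 0 / 0 9 2 / 0 6 6]. Elementwise product with the kernel and sum: 0·-1 + 0·-2 + 0·-2 + 9·2 + 6·-1.
Output[0,1]: The receptive field on the zero-padded input at this output position is [0 0 0 / 2 8 12 / 6 10 10]. Elementwise product with the kernel and sum: 0·-1 + 0·-2 + 0·-2 + 8·2 + 10·-1.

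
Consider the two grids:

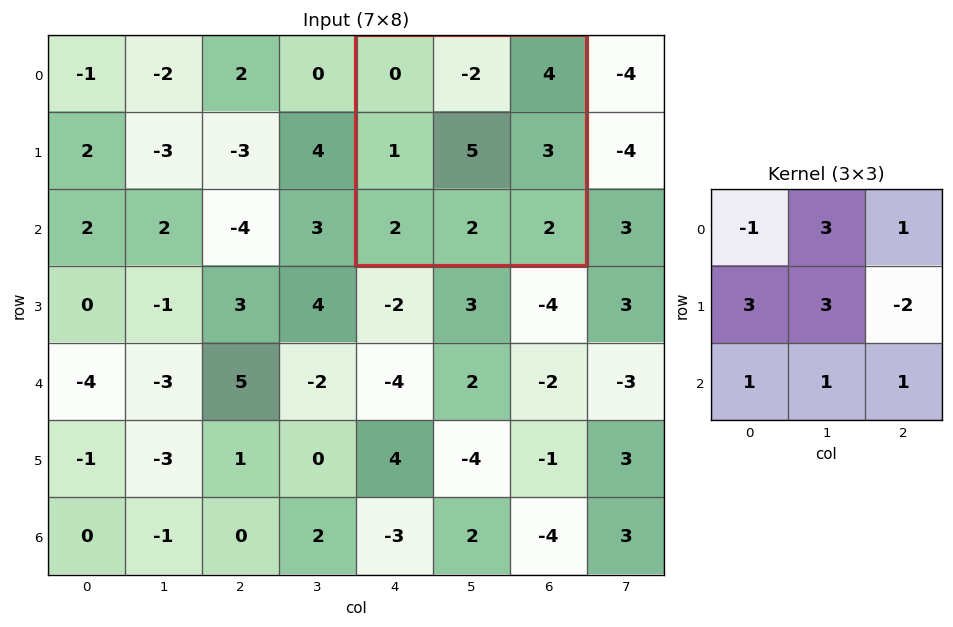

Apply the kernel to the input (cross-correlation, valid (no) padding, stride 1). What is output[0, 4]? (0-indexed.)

16

The receptive field on the input at this output position is [0 -2 4 / 1 5 3 / 2 2 2]. Elementwise product with the kernel and sum: 0·-1 + -2·3 + 4·1 + 1·3 + 5·3 + 3·-2 + 2·1 + 2·1 + 2·1.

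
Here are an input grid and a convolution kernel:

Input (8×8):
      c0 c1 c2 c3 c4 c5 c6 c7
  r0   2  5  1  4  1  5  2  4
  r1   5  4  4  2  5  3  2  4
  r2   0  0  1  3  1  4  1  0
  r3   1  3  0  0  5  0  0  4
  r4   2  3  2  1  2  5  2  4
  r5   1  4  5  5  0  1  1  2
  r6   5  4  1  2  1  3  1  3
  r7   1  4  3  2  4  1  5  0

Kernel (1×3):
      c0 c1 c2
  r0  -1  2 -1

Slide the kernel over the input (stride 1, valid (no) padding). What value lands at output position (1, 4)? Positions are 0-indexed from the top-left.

The receptive field on the input at this output position is [5 3 2]. Elementwise product with the kernel and sum: 5·-1 + 3·2 + 2·-1.

-1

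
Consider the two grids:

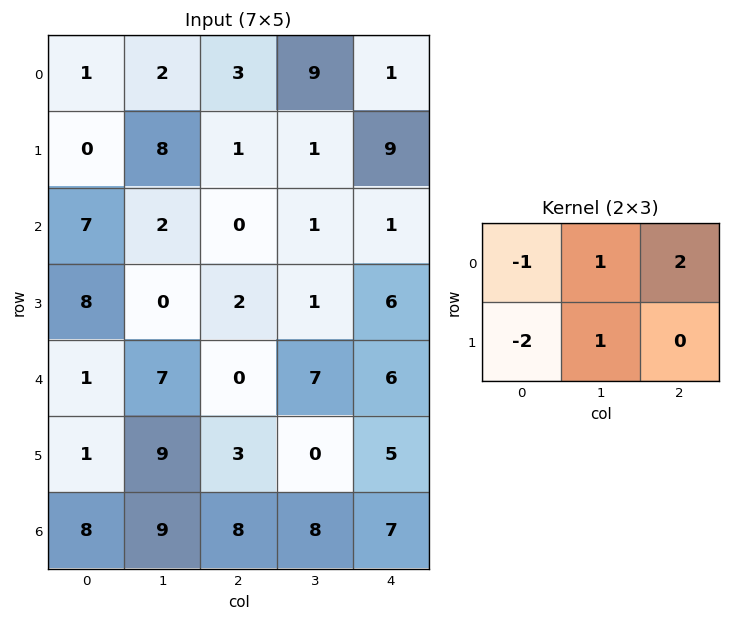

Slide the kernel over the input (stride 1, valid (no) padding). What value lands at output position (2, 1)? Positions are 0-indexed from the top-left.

The receptive field on the input at this output position is [2 0 1 / 0 2 1]. Elementwise product with the kernel and sum: 2·-1 + 0·1 + 1·2 + 0·-2 + 2·1.

2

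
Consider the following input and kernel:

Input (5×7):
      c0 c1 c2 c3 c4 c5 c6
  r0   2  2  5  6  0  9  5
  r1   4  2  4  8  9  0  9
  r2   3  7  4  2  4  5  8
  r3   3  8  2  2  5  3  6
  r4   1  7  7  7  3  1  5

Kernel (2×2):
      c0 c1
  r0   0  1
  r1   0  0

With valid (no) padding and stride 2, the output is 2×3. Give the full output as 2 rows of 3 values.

2 6 9
7 2 5

Output[0,0]: The receptive field on the input at this output position is [2 2 / 4 2]. Elementwise product with the kernel and sum: 2·1.
Output[0,1]: The receptive field on the input at this output position is [5 6 / 4 8]. Elementwise product with the kernel and sum: 6·1.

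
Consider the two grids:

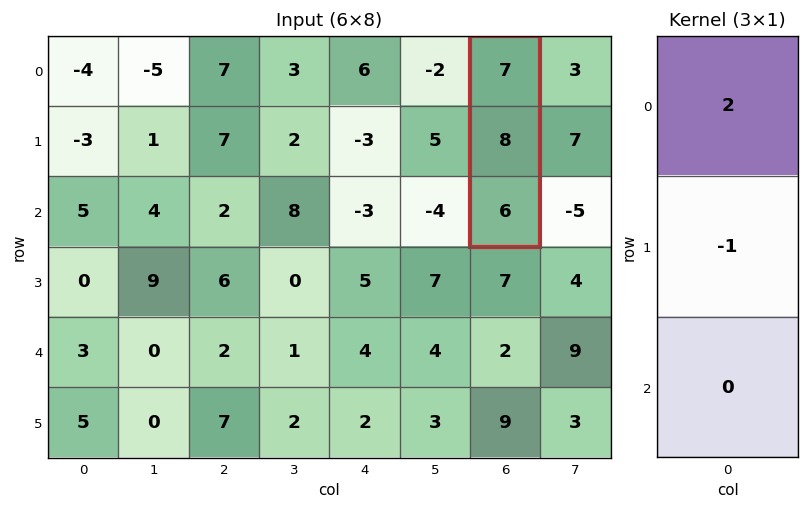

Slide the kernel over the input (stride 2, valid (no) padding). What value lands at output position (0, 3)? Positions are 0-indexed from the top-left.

The receptive field on the input at this output position is [7 / 8 / 6]. Elementwise product with the kernel and sum: 7·2 + 8·-1.

6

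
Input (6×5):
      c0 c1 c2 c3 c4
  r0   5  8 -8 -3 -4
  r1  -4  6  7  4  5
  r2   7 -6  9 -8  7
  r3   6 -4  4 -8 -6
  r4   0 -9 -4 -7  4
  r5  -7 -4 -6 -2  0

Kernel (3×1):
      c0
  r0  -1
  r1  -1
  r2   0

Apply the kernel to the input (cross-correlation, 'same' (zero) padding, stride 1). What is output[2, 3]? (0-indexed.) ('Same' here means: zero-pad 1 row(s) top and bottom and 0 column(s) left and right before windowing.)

The receptive field on the zero-padded input at this output position is [4 / -8 / -8]. Elementwise product with the kernel and sum: 4·-1 + -8·-1.

4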